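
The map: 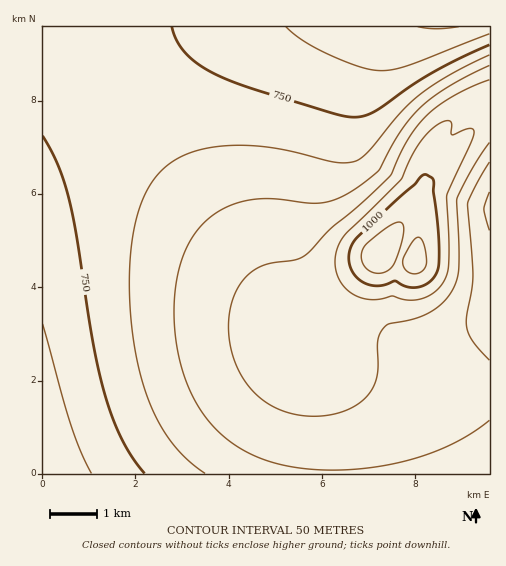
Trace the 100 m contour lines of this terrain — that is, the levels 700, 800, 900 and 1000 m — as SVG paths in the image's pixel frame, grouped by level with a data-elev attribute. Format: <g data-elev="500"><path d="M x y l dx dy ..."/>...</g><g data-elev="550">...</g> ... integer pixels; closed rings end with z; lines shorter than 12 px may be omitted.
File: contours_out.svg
<g data-elev="700"><path d="M43 324l28 100 10 27 10 22"/><path d="M489 34l-80 31-16 5-13 1-21-5-32-12-24-13-17-14"/></g><g data-elev="800"><path d="M489 230l-5-21 5-17"/><path d="M489 55l-40 20-30 20-20 19-31 38-12 9-10 2-12-1-44-11-27-4-22-2-21 1-22 4-19 8-15 10-12 14-8 14-6 16-7 40-1 50 5 50 11 40 15 34 19 26 25 21"/></g><g data-elev="900"><path d="M489 80l-35 15-15 10-11 10-11 11-9 14-18 36-30 29-29 23-24 26-11 6-24 3-11 3-11 7-8 9-7 12-5 14-1 16 0 16 4 16 6 15 8 13 10 11 12 9 14 7 15 4 15 1 16-1 15-4 12-6 11-9 6-8 4-10 1-12 0-24 1-7 4-6 6-5 25-5 17-7 13-10 10-14 3-11 2-11-2-67 15-30 17-27"/></g><g data-elev="1000"><path d="M407 287l10 0 11-4 7-7 3-9 1-28-6-48 1-9-2-4-7-4-4 3-6 7-57 53-6 8-3 8 0 8 2 8 5 7 6 6 7 3 8 1 9-1 9-4z"/></g>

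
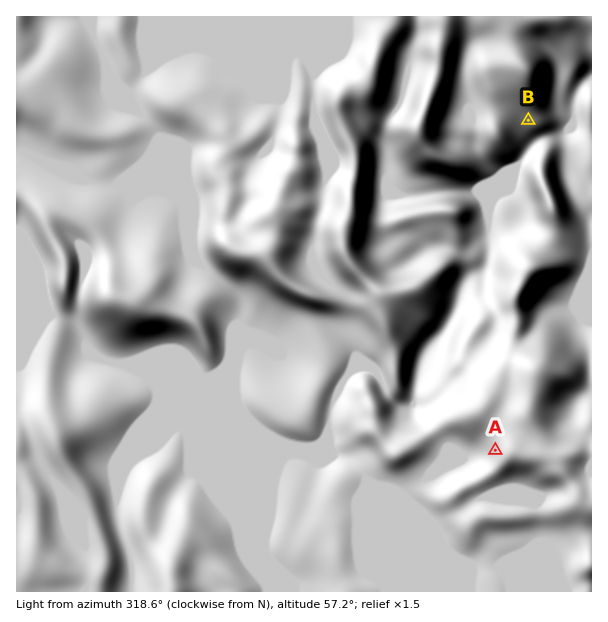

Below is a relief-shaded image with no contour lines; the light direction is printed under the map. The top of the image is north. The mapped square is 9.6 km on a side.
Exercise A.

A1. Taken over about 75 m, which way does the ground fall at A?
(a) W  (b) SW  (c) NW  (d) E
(a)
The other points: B SE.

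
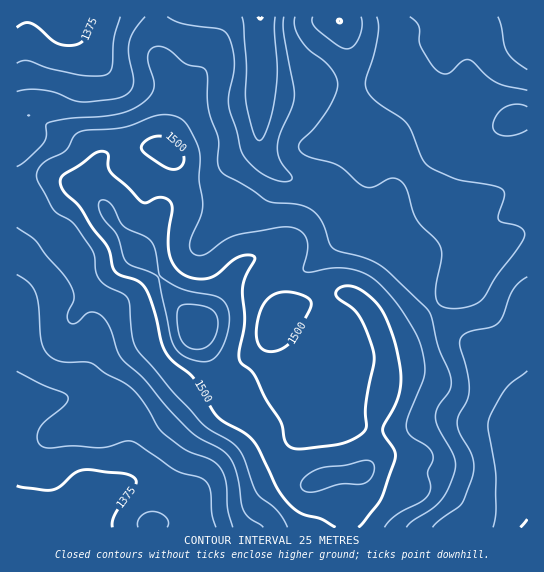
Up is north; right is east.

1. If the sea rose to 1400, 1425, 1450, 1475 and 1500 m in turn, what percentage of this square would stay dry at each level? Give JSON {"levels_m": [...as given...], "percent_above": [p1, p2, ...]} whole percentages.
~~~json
{"levels_m": [1400, 1425, 1450, 1475, 1500], "percent_above": [88, 74, 51, 31, 14]}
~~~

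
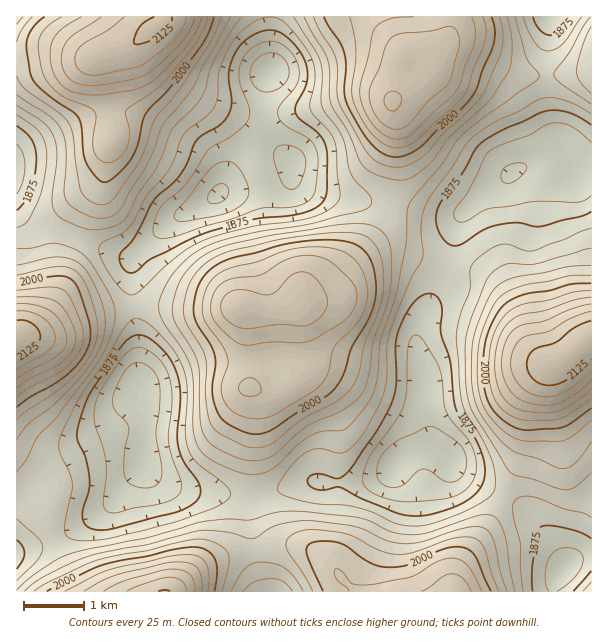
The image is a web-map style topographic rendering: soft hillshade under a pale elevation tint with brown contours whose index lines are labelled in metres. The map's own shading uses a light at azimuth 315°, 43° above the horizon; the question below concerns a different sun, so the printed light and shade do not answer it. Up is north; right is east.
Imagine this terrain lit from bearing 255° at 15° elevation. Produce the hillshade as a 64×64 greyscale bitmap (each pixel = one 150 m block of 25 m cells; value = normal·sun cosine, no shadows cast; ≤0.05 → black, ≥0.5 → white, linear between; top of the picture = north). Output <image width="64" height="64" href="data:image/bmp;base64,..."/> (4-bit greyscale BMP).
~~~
<image width="64" height="64" href="data:image/bmp;base64,Qk12CAAAAAAAAHYAAAAoAAAAQAAAAEAAAAABAAQAAAAAAAAIAAATCwAAEwsAABAAAAAAAAAAAAAAABEREQAiIiIAMzMzAERERABVVVUAZmZmAHd3dwCIiIgAmZmZAKqqqgC7u7sAzMzMAN3d3QDu7u4A////AKqYiIiIiHd3ZTEAE0VnibzMqYd3d2Z4iGUxEREjRomqqpiIiIiHd3dlMhEjRWeJvMuodmZnd3iHZDERIiNFeaqpmIiIh3dmd2VDIiNGd4m7updlVmZniIdkMhIiM0VomqqZiIh3ZmZnZlQyNFZ4iaqphlVVVmeIh2QyIjM0RWiZqpiHd3ZmZmd2ZUNFVniJqph2VEVVZniHZUMiM0RWeJmpmHZmZmZmZ3dmVFVWeImYh2VUREVWZ3dmVDMzRFZ4mZmHZlVWZ3d3d3ZlVVZ4iIdmVURERFVnd3ZVQzNFZ4iZmIdlVVZnd3d3d2ZmZnd3dmVVVUQ0RWZ3d2ZUNFZ4iJmIh2VEVmd3d3d3d3Zmd3ZmVVVVRDRVZnd3d2VFZ4iIiHiHZURVZ3d3d4iId3d3dmVVVlVERFZmd3iIdlZoiIh3d4dlVEVmZmd4iZiId3dmVVZmZURFZndneJmHd3iJh3Z3d2ZURFVmZ4mZmZiId2ZVZndlREV3d2Z4mpmIiJmHZnd3ZlRERVZ4mqqpmZh3ZVVnd2VERniGZnmrupiImIdmZmZmVEREVniru6qZmIdlVneHZURGeIZmebzLqYiIh2ZVZmVURERWiavLupmYh2VVd4hlM0Z4d2Z5vdypiIh3ZlVmVVVURVaJvMy6mZmHZUVniHVDRnh3Z4rN3KmIiHdmVVVVVVVVZoq8zLqZmYdlRWeIdUNFZ3d4m97cqZiIdmZVVVRFVVZmibzMy6mZh2VFZ4h1REVnd3is3ty6mIh2ZVVVVERFVmZ5vN3LqpmHZVVWd2VERFZ3ibzu3LqYiHZVVWVEM0VWZnms3dy6mIdmVVZmZVREVWeKze7cupmIZVVVVUMzNFZneaze3bqYh3ZlZmZlVERFZ5rN7u26qZdlVFVVQzI0VmeJrN7typh3dmZmVVVDMzRnms3u7bupl2VEVWVDIiNFZ4m83u3KmHZndmVVVEMzNFeb3u7ty6mHZURVZlQiIjVnirze7bqHZmd3ZVREMiIzV5ve7u3LqYhlRFVmVCERJFeavN3cuodmd3dmVEQyIiRom87u7cupiHZUVmVUIREjV5rN3cy6l3d3d2ZVRDISJGibze7typmHdmVmVUMhABNXm8zczLqYd3d3dmVEMRE0eKvN7u3KmId3dmZUQyEAE1ebzMzMuph3eId2ZVQxETV5qrze7bqHd4h3ZUQyEQATV5vMzMy7mHd4iHZmVDERNXmqq83cuYd3iIdVQzIRESNXmrzMzLqYd3iIdmZUMRE1eJmrzNypdniIiFQzMiERJGiau7zMupd3d4d2ZlQxASV4iaq8y6h2eIh3VEQzIhI0aJmrvMy5h2Z3d2ZmVDEAJGeJmqvLmHZ3h3dVVUMiEjRniau7zKl2ZneHZmZUMQAkZ4iZq7qYdmd3dmZmVDISNGeJqru7qHZmeIdlVlQxESNXeImqqYd2Z3dmZmZkMRI0Z4mau7qYdmeIh2VVVDIRJFZ4iJqYh3ZndmV3dmUxEjRoiZqqqpd2d4iHZVVUMhEkVneImYh3Znd2Znd2ZTIjRWeImaqZh3d4iHdlVVQzIjRWZ3iIiHZmd3Zmd3dlRERWZ3eJmZiHd3eHdmVVRDMzNFVmd4iHZmd3d3dnd2VVVWZmZniIiHd2d3dmVVVEQzRERVVniHdmZ3d3d2d3d3d3ZlVVZ3iHd2ZmZmZlVVVERVREVWeId2Znd3d3d4iIiId1Q0RWd3d3d2ZlZmZmZVVVVERFV4h3ZmZ3d3eIiJmZmHUzNFVmZnd3dmZmd3dmZmZlRERWeHd2Znd3d5mZmpmYZDIjRWZmeIh2ZmeIiHd3d2VERFZ3d3dmd2Z3qqqqqZhkMjRVVVZ4mYdmZ4mpiIiHdlRFVmZmd3d2Znequ7qpmGQzNFVUVniZl2Z4mrqZmIh2VUVVVmZ3d3Zmd7u7u6qYZENEVURFeJmHZniru6mZiIdlRFVVVneHdmZ4u7u7uqh1QzREREV4mYZWeKu7qqmZh2VEREVWd4h3Z3iru7zLqXVDM0RERWiYdlZ4q8u7qqmHZURERFZ3iHdniKu7zMy5dTMzRERFZ4d2ZnmrzMy7qYZVQzREVnd4d3eIqrvMzLl1MiM0RFZnd3ZniavMzMy6hlQzNEVWd3d2eImru8zMqXUyIjRFVmZnd3iZq8zd3cqGRDM0RWZnd2Z4mbu7zMupdUMzNFVmZmZ3iZqrzN7tynVENERFVmZmZ4mau7u7uph2VEREVWZVVmeJqqvM7u25dUREREVWZmZniaq7u7uqmHZlVERVVVVVZ4mqq83e3KhlVVRDNFZmZniZq7u7u6mId3ZVREVVRERWiaq7zd3bqGZVVUMzRWZmeJqru7u7qYh3dmVEREQzM0Z4mrzd3cuXZmZlQzM0VmZ4mqu7u8upiHd3ZUMzMzMzRXmrzd3cupd3d2VDIjRWZniaqqu7u6mHd3dkQzMyIiNGebzd3cy6mHd3ZUMiNFVmeJmqq7u7qYd3d2RDMiIiM0aKvN3dzLqZh3dlQzM0RFVniaq7u7qph3d3ZUMyIiI0VorN3dzLqqmHd2ZUMzMzRWeKq7u7qpiHd3dmVDIhEjRnis3dzLqqqYd2ZlQzIiM0V5q7u6qZmIiIiHZUMhESNWeKzd3LqqmYd2ZmZUMiEiNGmry7qZmIiIiIh2QyEBJFZ4rM3LqZmYh2Z3dlQyERI0aavLqpmIiIiIiHZTIQE0VnirzMuZiIh3Z3d2VCEQESRoq7"/>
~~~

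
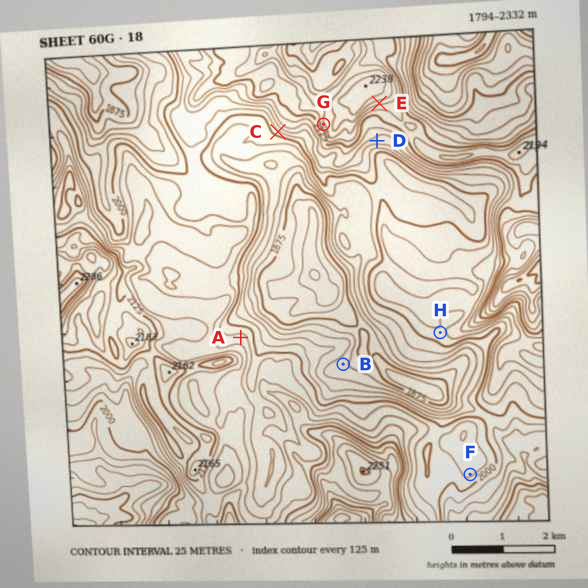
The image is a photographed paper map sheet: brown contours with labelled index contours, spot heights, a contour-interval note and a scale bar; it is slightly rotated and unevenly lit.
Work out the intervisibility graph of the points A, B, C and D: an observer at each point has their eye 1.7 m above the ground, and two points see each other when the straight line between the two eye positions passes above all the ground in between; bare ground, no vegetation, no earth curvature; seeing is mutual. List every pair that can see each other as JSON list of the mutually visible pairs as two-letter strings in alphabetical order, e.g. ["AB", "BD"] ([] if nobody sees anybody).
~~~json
["AC", "AD"]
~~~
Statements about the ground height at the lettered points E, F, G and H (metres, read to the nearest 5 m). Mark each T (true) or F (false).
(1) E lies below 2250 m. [T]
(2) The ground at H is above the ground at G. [F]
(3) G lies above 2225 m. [F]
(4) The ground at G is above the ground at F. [T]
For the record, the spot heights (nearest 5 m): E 2185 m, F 2030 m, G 2175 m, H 2020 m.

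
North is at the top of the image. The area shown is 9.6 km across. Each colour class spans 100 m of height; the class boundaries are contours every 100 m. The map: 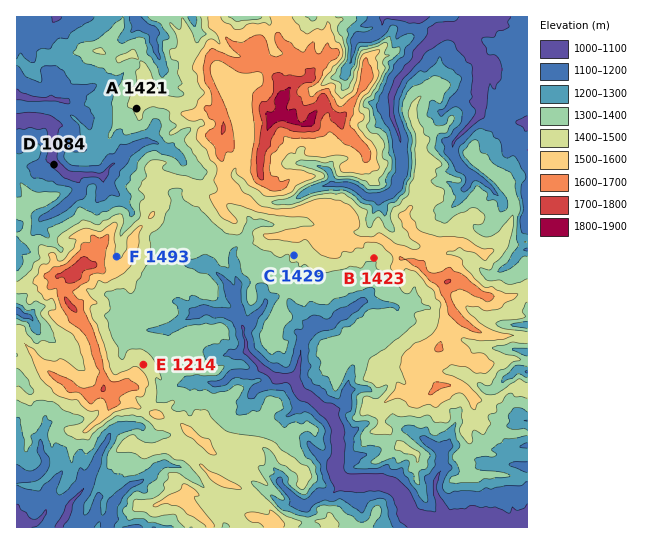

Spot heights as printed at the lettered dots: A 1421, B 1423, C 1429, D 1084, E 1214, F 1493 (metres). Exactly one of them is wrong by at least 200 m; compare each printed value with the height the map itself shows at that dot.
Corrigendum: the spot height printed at E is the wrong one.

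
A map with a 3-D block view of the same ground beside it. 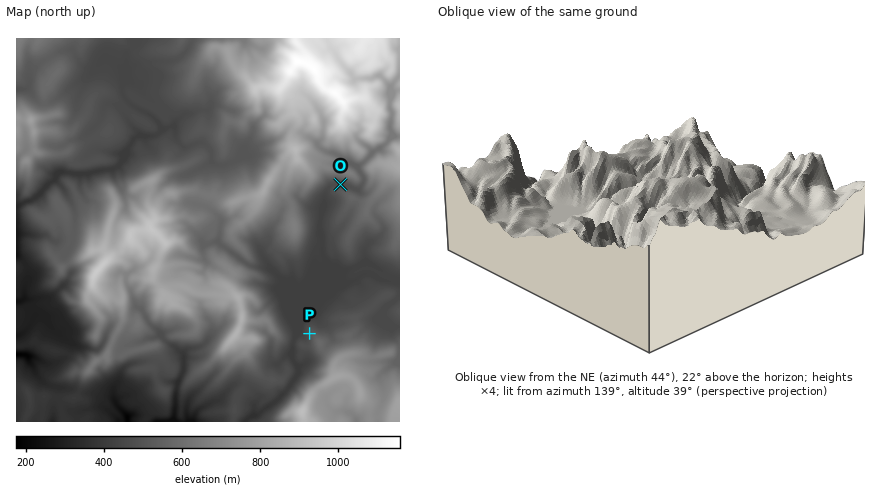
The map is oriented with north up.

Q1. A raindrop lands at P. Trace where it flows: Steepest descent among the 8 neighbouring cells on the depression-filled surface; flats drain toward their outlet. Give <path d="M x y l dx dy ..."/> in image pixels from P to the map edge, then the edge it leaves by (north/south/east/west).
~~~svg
<path d="M310 334l-10 0-6 6-2 4 0 16 4 4 2 2 0 8-8 12-16 16-10 6-6 6-2 0-4 4-2 0-4 4"/>
exit: south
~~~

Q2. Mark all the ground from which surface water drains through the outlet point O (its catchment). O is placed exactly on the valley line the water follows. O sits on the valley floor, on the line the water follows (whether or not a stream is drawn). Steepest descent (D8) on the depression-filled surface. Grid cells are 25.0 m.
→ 9.363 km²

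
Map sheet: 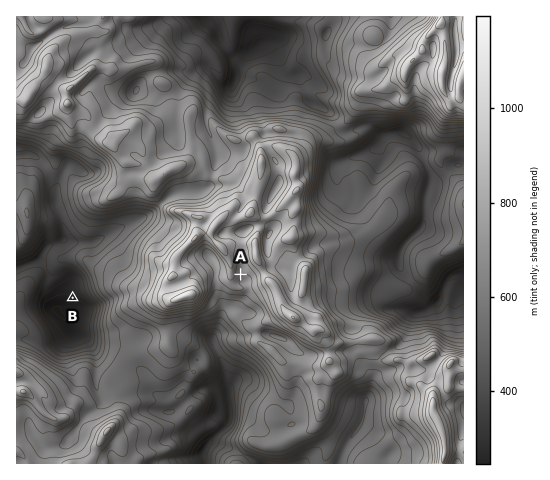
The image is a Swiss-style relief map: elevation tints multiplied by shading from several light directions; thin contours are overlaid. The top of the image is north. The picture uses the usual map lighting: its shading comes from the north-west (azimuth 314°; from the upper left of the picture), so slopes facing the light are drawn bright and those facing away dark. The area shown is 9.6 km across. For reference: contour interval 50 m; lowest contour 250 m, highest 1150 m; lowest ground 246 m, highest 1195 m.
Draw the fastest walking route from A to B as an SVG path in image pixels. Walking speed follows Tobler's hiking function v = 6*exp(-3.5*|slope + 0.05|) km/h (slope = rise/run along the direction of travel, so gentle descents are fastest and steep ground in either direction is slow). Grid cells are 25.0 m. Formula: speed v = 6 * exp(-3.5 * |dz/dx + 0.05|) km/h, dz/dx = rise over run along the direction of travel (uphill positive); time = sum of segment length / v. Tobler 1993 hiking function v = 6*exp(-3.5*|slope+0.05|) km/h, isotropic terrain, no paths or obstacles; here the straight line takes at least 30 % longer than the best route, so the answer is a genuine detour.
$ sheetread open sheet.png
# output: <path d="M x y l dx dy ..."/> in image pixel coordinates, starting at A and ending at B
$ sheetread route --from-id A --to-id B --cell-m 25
<path d="M241 274l0 2-4 7 0 3-1 2-2 2-6 0-3-2-8 0-2 2-9 18-3 3-4 2-3 2-4 3-3 1-3 0-19 9-3 2-3 0-7-3-17 0-5 2-22 0-2-1-3-2-2-5 0-14-2-3-19-10-4 0-4 3-1 1"/>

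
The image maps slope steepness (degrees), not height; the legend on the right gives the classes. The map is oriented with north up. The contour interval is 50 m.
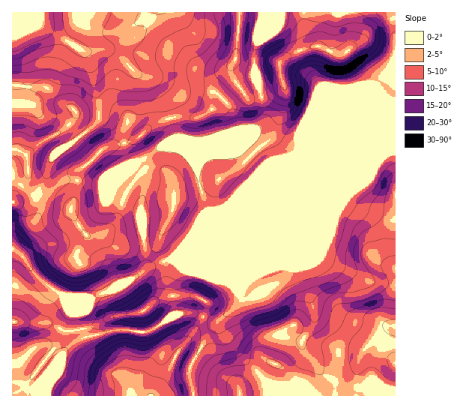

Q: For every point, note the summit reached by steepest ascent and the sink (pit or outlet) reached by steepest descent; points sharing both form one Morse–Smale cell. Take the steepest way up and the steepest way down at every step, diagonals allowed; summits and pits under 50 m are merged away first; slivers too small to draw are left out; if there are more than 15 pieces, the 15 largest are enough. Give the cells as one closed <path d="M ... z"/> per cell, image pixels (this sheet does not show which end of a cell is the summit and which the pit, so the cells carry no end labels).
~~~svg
<path d="M395 151l-17 5-181 75-6 5-11 14-10 10 53 20 7 4 9 10 7 3 16 0 18 37 13-9 10 13 8 4 27 8 24 1 23-21 11-4z"/><path d="M395 12l-44 0 0 32-6 9-8 1-18-8-5 0-19 6-12 7-3 3 0 10 4 14-6 5-16 5 2 22-4 8-6 4-23 9-17 16 23-25-5-20-13-15-6-3-1 18-13 7-30 1 11 32 10 8 8 12 3 20 7 18-5 14-8 10 201-82z"/><path d="M169 119l-13 4-24 18-30 8-11 12-9 6-4 7-2 18-5 16-18-14-11-1-4-3-3 4 5 14-1 6-10 18-17 16 11 8 18 25 21 15 30 2 42-20 10-8 2-16-5-46-8-5-22-9 6-10 22-23 18-12 23 1z"/><path d="M261 12l-106 0-9 14-10 10-24 11-11 3 15 4 23 21 21 4 26 12 18-1 8 2 18-24 4 12 12 16 10 2 5-2-6-20 0-26 7-32z"/><path d="M107 50l-23 2 8 18 7 32 0 16-7 9-39 29-8 24-6 10 3 3 11 1 6 3 12 11 5-16 2-18 4-7 9-6 11-12 30-8 19-15 18-8-4-16-13-20-15-8-17-17z"/><path d="M12 13l0 21 3 2 13 36-4 32 6 0 12 11 21 5 16 17 13-10 7-9 0-16-13-48-44-28z"/><path d="M241 294l-2 0 1 6-2 4-27 26-21 38-1 8 4 20 46 0 1-8 32-26-1-6 9-22-10-24-8-13-16 0z"/><path d="M172 148l-13 0-20 13-4 5 11 14-5 24 5 50-2 17 12-7 15-5 32-37 5-10-7-22-4-22-14-16z"/><path d="M193 313l-19 2-28 17-15 0-6 46 7 18 61 0-4-20 1-8 15-28 13-18z"/><path d="M350 12l-88 0-7 38 0 26 6 20 13-3 9-5-3-26 9-7 25-9 5 0 18 8 8-1 5-5 2-10z"/><path d="M130 330l-21 1-25 6-13 7-39 46 3 6 96 0-6-18z"/><path d="M172 260l-16 4-22 14-42 20-29-2 1 4 11 12 2 18 17-4 16-9 25-4-4 17 15 2 27-16 2-10-2-22 8-16z"/><path d="M293 325l-12 9 21 8 3 10 14 18 16 12 0 14 61 0-1-70-10 4-21 20-11 1-15-1-27-8-8-4z"/><path d="M22 103l-10 1 0 98 4-10 12-17 4 9 6 6 7-10 8-24 26-20-16-16-21-5-12-11z"/><path d="M154 12l-142 0 30 14 40 25 13 0 17-4 21-9 9-6z"/>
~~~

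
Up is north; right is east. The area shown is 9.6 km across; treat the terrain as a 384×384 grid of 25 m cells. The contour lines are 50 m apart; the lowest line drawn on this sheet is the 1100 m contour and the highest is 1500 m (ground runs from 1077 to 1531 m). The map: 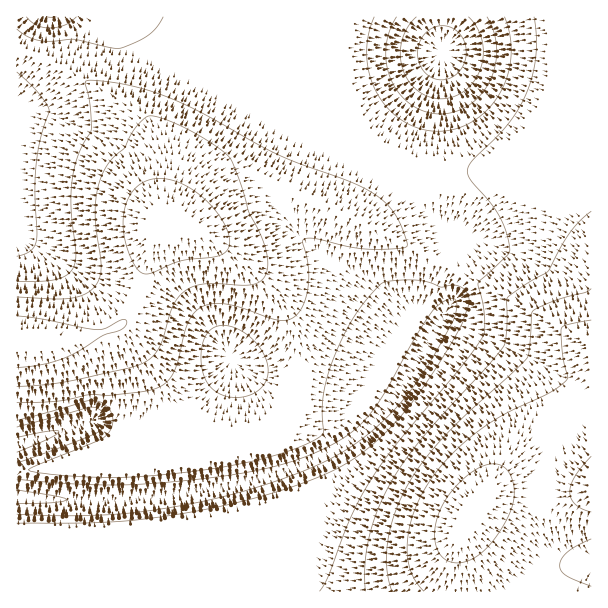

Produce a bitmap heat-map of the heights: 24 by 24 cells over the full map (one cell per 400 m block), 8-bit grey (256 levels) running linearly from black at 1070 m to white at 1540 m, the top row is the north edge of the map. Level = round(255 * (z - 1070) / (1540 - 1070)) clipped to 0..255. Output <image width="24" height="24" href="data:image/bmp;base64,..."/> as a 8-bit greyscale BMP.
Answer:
<image width="24" height="24" href="data:image/bmp;base64,Qk12BgAAAAAAADYEAAAoAAAAGAAAABgAAAABAAgAAAAAAEACAAATCwAAEwsAAAABAAAAAAAAAAAAAAEBAQACAgIAAwMDAAQEBAAFBQUABgYGAAcHBwAICAgACQkJAAoKCgALCwsADAwMAA0NDQAODg4ADw8PABAQEAAREREAEhISABMTEwAUFBQAFRUVABYWFgAXFxcAGBgYABkZGQAaGhoAGxsbABwcHAAdHR0AHh4eAB8fHwAgICAAISEhACIiIgAjIyMAJCQkACUlJQAmJiYAJycnACgoKAApKSkAKioqACsrKwAsLCwALS0tAC4uLgAvLy8AMDAwADExMQAyMjIAMzMzADQ0NAA1NTUANjY2ADc3NwA4ODgAOTk5ADo6OgA7OzsAPDw8AD09PQA+Pj4APz8/AEBAQABBQUEAQkJCAENDQwBEREQARUVFAEZGRgBHR0cASEhIAElJSQBKSkoAS0tLAExMTABNTU0ATk5OAE9PTwBQUFAAUVFRAFJSUgBTU1MAVFRUAFVVVQBWVlYAV1dXAFhYWABZWVkAWlpaAFtbWwBcXFwAXV1dAF5eXgBfX18AYGBgAGFhYQBiYmIAY2NjAGRkZABlZWUAZmZmAGdnZwBoaGgAaWlpAGpqagBra2sAbGxsAG1tbQBubm4Ab29vAHBwcABxcXEAcnJyAHNzcwB0dHQAdXV1AHZ2dgB3d3cAeHh4AHl5eQB6enoAe3t7AHx8fAB9fX0Afn5+AH9/fwCAgIAAgYGBAIKCggCDg4MAhISEAIWFhQCGhoYAh4eHAIiIiACJiYkAioqKAIuLiwCMjIwAjY2NAI6OjgCPj48AkJCQAJGRkQCSkpIAk5OTAJSUlACVlZUAlpaWAJeXlwCYmJgAmZmZAJqamgCbm5sAnJycAJ2dnQCenp4An5+fAKCgoAChoaEAoqKiAKOjowCkpKQApaWlAKampgCnp6cAqKioAKmpqQCqqqoAq6urAKysrACtra0Arq6uAK+vrwCwsLAAsbGxALKysgCzs7MAtLS0ALW1tQC2trYAt7e3ALi4uAC5ubkAurq6ALu7uwC8vLwAvb29AL6+vgC/v78AwMDAAMHBwQDCwsIAw8PDAMTExADFxcUAxsbGAMfHxwDIyMgAycnJAMrKygDLy8sAzMzMAM3NzQDOzs4Az8/PANDQ0ADR0dEA0tLSANPT0wDU1NQA1dXVANbW1gDX19cA2NjYANnZ2QDa2toA29vbANzc3ADd3d0A3t7eAN/f3wDg4OAA4eHhAOLi4gDj4+MA5OTkAOXl5QDm5uYA5+fnAOjo6ADp6ekA6urqAOvr6wDs7OwA7e3tAO7u7gDv7+8A8PDwAPHx8QDy8vIA8/PzAPT09AD19fUA9vb2APf39wD4+PgA+fn5APr6+gD7+/sA/Pz8AP39/QD+/v4A////AGVnamxvcnV4ent7eXqEl7LL29/c1tLQzmRnaWxucXR2eXl4dXaAlrXS5uzn3dXQy2NlZmlsb3J1d3h2cnJ6kLHS6fPv5dzY1jg3ODo+RE1YY25zcG1zhqbJ5PLz6+Lh6T9FSUxMSkZDQURMWmVreZW41+rw6+Pj70lbZWhrbW9wbWZaTUhTaYKiwtrm5uDc5DAwPVZrbXBxcnJxbF9OSmmIqMPV3NrX2GtdSUxwcXFva2pra2RbTkdtjarAzdPT1JSRjIaDf3dqX11kaWVbUkZKdJCpvMfO07SwqqOdlIJoVVVia2hdUkw8WHmTqbrJ1726tbKvpItsWV1sc25iVk5FP2iBm7XK2bGurK6yq5R6bnR9fXRpXVRPQFV9mbLCyI6Ok5+trqGRjZCPhXhuZVxYWlyAk6Krsm1ygJestbCrqaSXhnpzb21sbXF5hJCbpmBqfpqxvL27tqmUg3x9gIB5cW1yfYqVnl9rgZ2zvsG+tKCNhIWKiYF3cG92gImRmF9sgpuvuru1qJiNi4qGgHp2dXh9g4mPk19rf5Wlrq6qoJWMhH56eHh4eXuAhImMj15peYqYoqWglYd8dnR1dnZzcXV8g4eKjVxlcoOSmpiMfnRwcHJ0c2xfV11tfIWJi1xmdYOKh350bWxtb3FybVpAMDdScIGHiWRvd3l1cGtpaWpsbnBwZkkjEBc4YnyFiGxsamZkZGVmaGlsbnBvY0MaBgwuXHmEh1VHVV1fYWNlZ2lrbW9vZksmERg4YXqDhg=="/>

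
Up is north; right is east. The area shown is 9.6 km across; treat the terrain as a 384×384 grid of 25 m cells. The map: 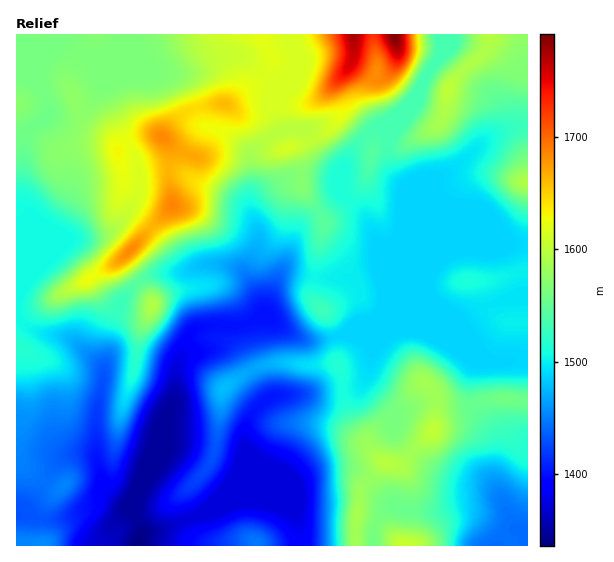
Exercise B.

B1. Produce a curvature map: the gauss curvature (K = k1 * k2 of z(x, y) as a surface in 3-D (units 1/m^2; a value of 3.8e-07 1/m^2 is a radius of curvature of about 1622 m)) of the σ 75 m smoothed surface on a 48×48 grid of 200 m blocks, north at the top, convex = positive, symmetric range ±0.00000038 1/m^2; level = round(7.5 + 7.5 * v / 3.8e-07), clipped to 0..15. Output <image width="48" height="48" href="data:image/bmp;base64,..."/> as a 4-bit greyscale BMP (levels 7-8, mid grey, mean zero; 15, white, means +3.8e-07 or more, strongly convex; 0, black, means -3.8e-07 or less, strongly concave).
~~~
<image width="48" height="48" href="data:image/bmp;base64,Qk32BAAAAAAAAHYAAAAoAAAAMAAAADAAAAABAAQAAAAAAIAEAAATCwAAEwsAABAAAAAAAAAAAAAAABEREQAiIiIAMzMzAERERABVVVUAZmZmAHd3dwCIiIgAmZmZAKqqqgC7u7sAzMzMAN3d3QDu7u4A////AHeaeId4iHh4iHeIq3Zmd4qHe6qpeKiHh3d3dneId4d3d3eJmHd3h4d3Z4d3Znd3iHd2d3h3dnd2eIh4d3eHd4qHd4Z3d3d3h4h3eIiIh3iHd4d2d3iIiHiIiHd3d3h3d4d4h3dod3eZh3d3d3iIeHZ4iHd3iIiIh3d4mXh4d3eImHd3d4iIh4iHiHeHiHiIh4h3iod4d3d4iId3d4iImId2eIh3iIiIiIh3d3d3iIiId5d3d3iImGZ4mId3eIiIiHeHd3h3d3iIhnh4d3iIh3d3h3Z3eIh3eHeHd4h2d3iIh2eZd3iHd5mHiHZ4h3d3d3eHeHd2eIh4h2aIeId2Z4iYiIeah3d3eHeIeHd5eIh3d2aGaId2Z4eHeIeJh3eIeIeId4h6mJiIh3eHZ4d3d2eHd4h3d3d3d4eId3h4d4iIiJh4iIiJh2eYdnh3hmd4h4eId3d3eHeJeLp3iZmblmeIdnh4hVeJhoh4eIeIm3Z3Z6qGaIiIdneIh4mZiJh3eIiIiHiYiod2Znh3ZmaXWIh4d5uoeJiHd4iIiHiZZnqYdnh3eIiGapd4d4mHd4h4h4iId3ebUEmYd3d3d4iJd3d4d2Znd4d3h4d3iHeIdUd3eId3d4iIQnd4d2Z3d4h3iHdniId1aZl5l3iHeIl3dniHd3d3iHeIh3ZmeId2aM16uHd3eIh6yneHd3d3iId4h3ZpiIVoiP9TeHdniIebqHd3d4d3eHd3d3Z8loZ6hu4gWJh3iHa5h3eId4d3d3d3iHdod+dnUDZmeJmGh2aGd3eHd4d3iIh3eHd3eLA6Y1iZh3d2d3dleId4d4d3eIh3d4d4h3OPx4mIiHeIiImGd3d4iHh3d3eIeIiIeJiK/HeImHd3d3iIh3d4h3h3d3iIh4h4iclXm2aJiHZ3d3d4iHd4d3d4d3eIh3d3iadXdiNndmZ3iHd3iHeId3eIiIiHd3h3eHeHd0WJp2d4iHeHiXeId3eHeIiIdoh3d3eIeHiqy3iIiIeGV3eId3d3d4iIdoiIh3eIeIiph3mYeIiHaHd3eIh3d4iHd4iIh3d3iId3dViZh4eYiIeHeIiHd3dnu3eIh4h3h4Zndnd4h3d2iYeIiIiIh3Zou3eId4h3eIZniZd1aHdleYiId3iId3d3h3eId3eIiIZ3iph2eIl3eZiIZniHZ3iId3eId3eJZ4mGeHd5h4qHd3d4dnd4doiHeHd3d3eIVbyXiHZod3d3eIZnd3ial4iHd3d4d3eHdpp3iId4d4iIh4iIh3eJmHiHd4eId3d3dnhmd3iId3d3d3aKd3h2iHd3d4h4iHd4d4h4douniHdlZ2ZHU1iGiHd3d4d3iIiHd4iId4h3eId2WHhpyDd5qIiHeHd3iHiHd4iIh3Z3d4iIargmiWVot3iHeHh3d3iHeIiIh3d3d3eIiM5XUoZ2hnd3eId3d3h4iIiIh3d4eIeJuFmamvVGh4h3eHd4d3d3h3d4iHeId3d4qVWIj/QEiWZ3eIeHiHh3d4iHd3d3d4h2Z4uAb5ipinZ4eA=="/>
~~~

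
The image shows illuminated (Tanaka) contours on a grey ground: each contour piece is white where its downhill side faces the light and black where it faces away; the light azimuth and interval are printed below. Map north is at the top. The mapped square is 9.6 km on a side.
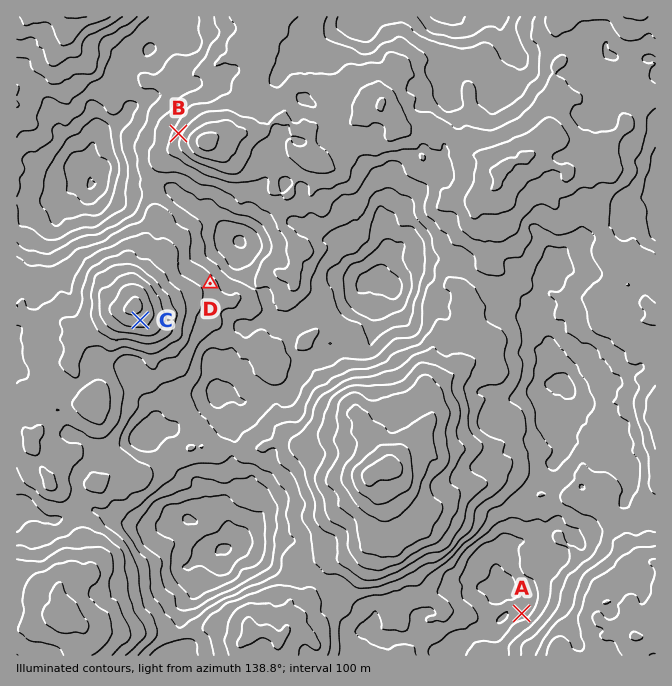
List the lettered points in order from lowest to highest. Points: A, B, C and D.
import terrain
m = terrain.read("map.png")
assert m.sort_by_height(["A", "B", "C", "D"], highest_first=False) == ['C', 'B', 'D', 'A']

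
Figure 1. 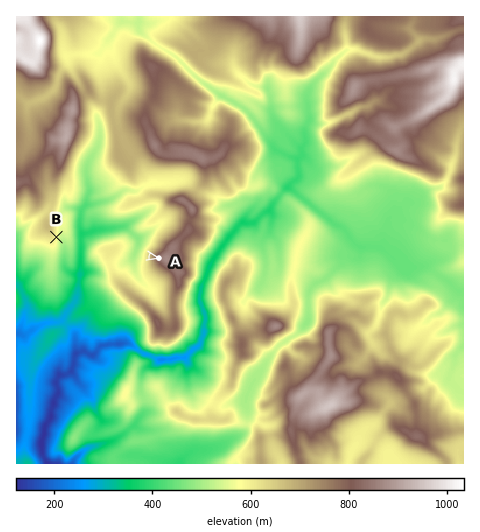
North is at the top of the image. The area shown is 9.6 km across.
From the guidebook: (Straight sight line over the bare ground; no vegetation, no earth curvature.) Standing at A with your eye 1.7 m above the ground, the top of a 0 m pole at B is in view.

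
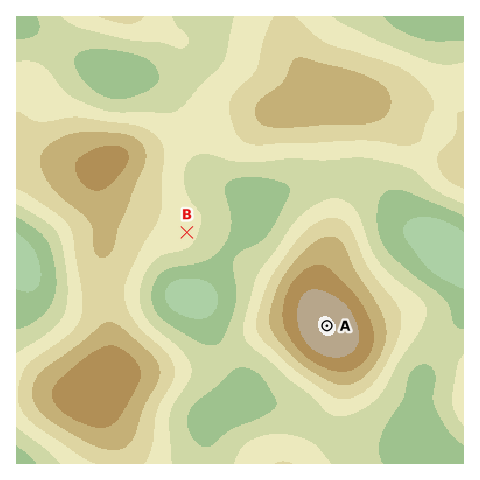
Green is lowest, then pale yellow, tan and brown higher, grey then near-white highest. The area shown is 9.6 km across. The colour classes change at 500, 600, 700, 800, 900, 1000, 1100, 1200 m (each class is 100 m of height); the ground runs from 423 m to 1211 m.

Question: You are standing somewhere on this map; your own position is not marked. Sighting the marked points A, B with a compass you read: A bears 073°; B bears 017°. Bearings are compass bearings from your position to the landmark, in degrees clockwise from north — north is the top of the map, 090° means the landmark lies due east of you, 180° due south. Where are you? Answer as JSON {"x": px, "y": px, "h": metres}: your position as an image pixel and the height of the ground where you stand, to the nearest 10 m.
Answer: {"x": 141, "y": 383, "h": 990}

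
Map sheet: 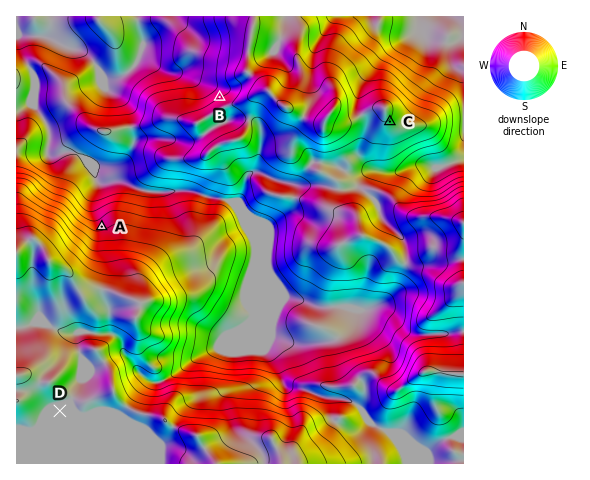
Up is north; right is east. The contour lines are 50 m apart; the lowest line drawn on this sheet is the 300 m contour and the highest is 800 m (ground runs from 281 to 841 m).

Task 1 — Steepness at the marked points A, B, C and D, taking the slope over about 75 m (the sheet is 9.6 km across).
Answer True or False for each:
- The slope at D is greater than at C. False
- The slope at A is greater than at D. True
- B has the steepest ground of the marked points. True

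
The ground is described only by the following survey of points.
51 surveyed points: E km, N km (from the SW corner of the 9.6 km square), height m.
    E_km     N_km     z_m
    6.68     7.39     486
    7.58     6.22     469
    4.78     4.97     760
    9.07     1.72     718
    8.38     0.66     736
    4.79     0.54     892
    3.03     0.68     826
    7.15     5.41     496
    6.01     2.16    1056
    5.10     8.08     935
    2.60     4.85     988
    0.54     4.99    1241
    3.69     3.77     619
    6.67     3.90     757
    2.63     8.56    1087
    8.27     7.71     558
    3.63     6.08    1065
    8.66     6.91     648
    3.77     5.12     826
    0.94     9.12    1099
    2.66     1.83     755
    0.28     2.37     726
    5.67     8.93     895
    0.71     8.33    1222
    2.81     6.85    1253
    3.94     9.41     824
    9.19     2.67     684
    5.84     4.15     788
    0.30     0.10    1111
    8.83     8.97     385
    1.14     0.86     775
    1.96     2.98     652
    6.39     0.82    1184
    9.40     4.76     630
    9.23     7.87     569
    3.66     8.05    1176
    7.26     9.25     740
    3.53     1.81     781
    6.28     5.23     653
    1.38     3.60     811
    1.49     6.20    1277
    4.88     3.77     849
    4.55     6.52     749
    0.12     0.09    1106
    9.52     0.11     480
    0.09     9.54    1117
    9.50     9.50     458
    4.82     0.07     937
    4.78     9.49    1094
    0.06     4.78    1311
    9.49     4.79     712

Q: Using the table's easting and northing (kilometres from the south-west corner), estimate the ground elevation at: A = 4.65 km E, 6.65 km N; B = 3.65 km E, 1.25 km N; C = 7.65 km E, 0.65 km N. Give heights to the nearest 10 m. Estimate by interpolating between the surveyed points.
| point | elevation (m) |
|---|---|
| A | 680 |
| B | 730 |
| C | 950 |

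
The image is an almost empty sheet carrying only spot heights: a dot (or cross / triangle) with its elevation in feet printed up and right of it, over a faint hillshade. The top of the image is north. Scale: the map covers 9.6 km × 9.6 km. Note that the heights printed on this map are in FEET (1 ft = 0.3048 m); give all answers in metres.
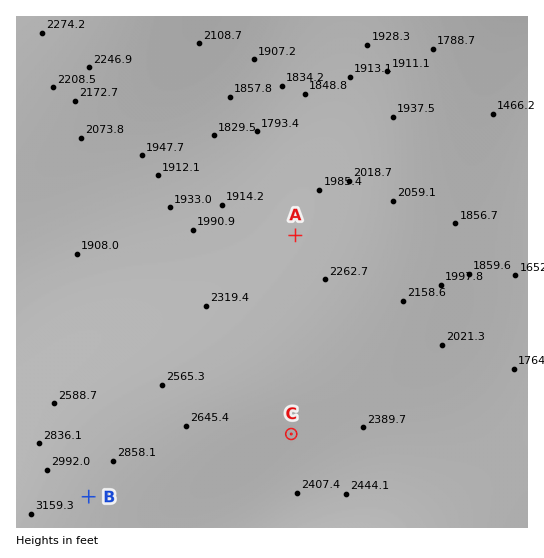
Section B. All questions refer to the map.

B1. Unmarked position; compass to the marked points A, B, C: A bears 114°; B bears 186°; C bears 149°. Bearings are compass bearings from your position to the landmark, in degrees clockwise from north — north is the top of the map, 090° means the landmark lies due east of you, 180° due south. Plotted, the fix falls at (125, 159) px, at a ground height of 600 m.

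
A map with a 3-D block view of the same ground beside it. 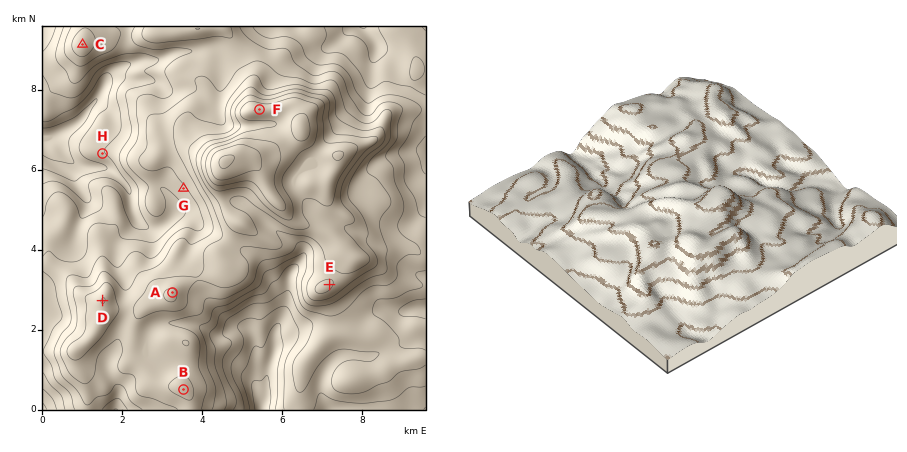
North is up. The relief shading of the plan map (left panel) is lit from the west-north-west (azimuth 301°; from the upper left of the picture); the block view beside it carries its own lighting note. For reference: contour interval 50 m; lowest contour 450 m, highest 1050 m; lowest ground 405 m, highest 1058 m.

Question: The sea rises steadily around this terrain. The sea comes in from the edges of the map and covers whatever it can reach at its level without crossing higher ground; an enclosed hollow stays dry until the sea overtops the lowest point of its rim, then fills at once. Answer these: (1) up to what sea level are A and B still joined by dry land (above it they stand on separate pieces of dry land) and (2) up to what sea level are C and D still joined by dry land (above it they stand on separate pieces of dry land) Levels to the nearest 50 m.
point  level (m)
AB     750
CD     650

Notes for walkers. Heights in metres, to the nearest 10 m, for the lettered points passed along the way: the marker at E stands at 810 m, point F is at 940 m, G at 690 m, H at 550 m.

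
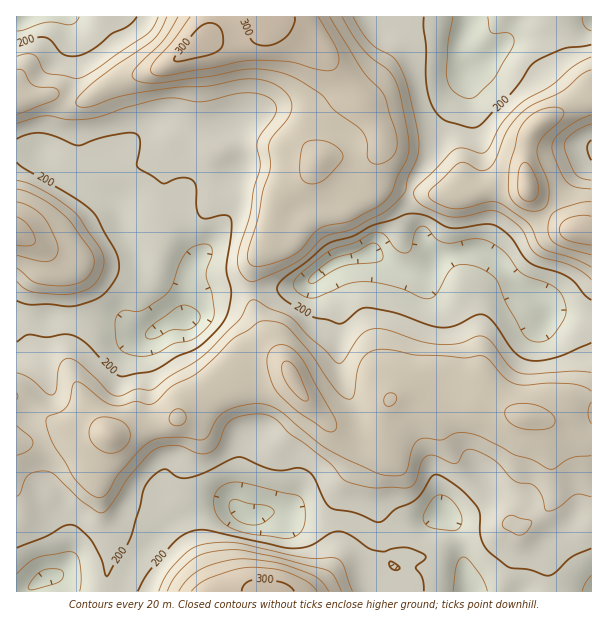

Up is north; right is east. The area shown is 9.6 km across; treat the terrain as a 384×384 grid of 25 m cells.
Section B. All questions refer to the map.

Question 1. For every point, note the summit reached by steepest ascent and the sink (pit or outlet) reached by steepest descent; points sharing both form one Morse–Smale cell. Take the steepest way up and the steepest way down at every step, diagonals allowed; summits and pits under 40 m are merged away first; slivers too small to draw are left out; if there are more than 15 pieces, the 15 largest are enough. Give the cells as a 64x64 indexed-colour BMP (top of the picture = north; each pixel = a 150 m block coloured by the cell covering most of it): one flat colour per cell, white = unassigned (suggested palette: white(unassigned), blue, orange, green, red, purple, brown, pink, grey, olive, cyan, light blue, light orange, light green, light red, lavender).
<image width="64" height="64" href="data:image/bmp;base64,Qk12CAAAAAAAAHYAAAAoAAAAQAAAAEAAAAABAAQAAAAAAAAIAAATCwAAEwsAABAAAAAAAAAA////ALR3HwAOf/8ALKAsACgn1gC9Z5QAS1aMAMJ34wB/f38AIr28AM++FwDox64AeLv/AIrfmACWmP8A1bDFAJmZmZmZEVVVVVVVVVVVVVVVVVVVVVVVVVURERERERERmZmZmZkRVVVVVVVVVVVVVVVVVVVVVVVVVRERERERERGZmZmZmREVVVVVVVVVVVVVVVVVVVVVVVVVEREREREREZmZmZmZERVVVVVVVVVVVVVVVVVVVVVVVVURERERERERmZmZmZkREVVVVVVVVVVVVVVVVVVVVVVVVRERERERERGZmZmZmRERFVVVVVVVVVVVVVVVVVVVVVVREREREREREZmZmZmZERERVVVVVVVVVVVVVVVRVVVVVVERERERERERmZmZmZkREREVVVVVVVVVVVVVURERFVVVURERERERERGZmZmZmREREREVVVVVFVURERERERERERUREREREREREZmZmZmRERERERERERERERERERERERERERERERERERERmZmZmZERERERERERERERERERERERERERERERERERERGZmZmZkREREREREREREREREREREREREREREREREREREZmZmZmRERERERERERERERERERERERERERERERERERERmZmZmZERERERERERERERERERERERERERERERERERERGZmZmZkREREREREREREREREREREREREREREREREREREZmZmZmZERERERERERERERERERERERERERERERERERERmZmZmZkRERERERERERERERERERERERERERERERERERFERJmZmUEREREREREREREREREzMxERERERERERERER7kRERERERERBEREREREREREREzMzMREREREREREREe7uREREREREREREEREREREREREzMzMxERERERERERM+7u5ERERERERERERBEREREREREzMzMzEREREREREzMzM+7kREREREREREREQREREREREzMzMzMxETMzMzMzMzMzPuREREREREREREREQREREREzMzMzMzMzMzMzMzMzMzMzNEREREREREREREREQRERETMzMzMzMzMzMzMzMzMzMzM0REREREREREREREREERETMzMzMzMzMzMzMzMzMzMzMzREREREREREREREREREREMzMzMzMzMzMzMzMzMzMzMzNEREREREREREREREREREMzMzMzMzMzMzMzMzMzMzMzM0REREREREREREREREREMzMzMzMzMzMzMzMzMzMzMzMzREREREREREREREREREQzMzMzMzMzMzMzMzMzMzMzMzNERERERERIiEREREREQzMzMzMzMzMzMzMzMzMzMzMzM0RERERIiIiCIiRERERDMzMzMzMzMzMzMzMzMzMzMzMziIiIiIiIiCIiIkRERDMzMzMzMzMzMzMzMzMzMzM6qqqIiIiIiIiIIiIiJEREMzMzMzMzMzMzMzMzMzMzMzqqqoiIiIiIiIgiIiIiIiIzMzMzMzMzMzMzMzMzMzM6qqqqiIiIiIiIiCIiIiIiIru7u7MzMzMzMzMzMzMzOqqqqqqIiIiIiIiIIiIiIiIiu7u7uzMzMzMzMzMzMzM6qqqqqoiIiIiIiIgiIiIiIiIru7u7szMzM7u7MzMzM6qqqqqqiIiIiIiIgiIiIiIiIiu7u7u7u7O7u7uqMzOqqqqqqqqIiIiIiIiCIiIiIiIiIru7u7u7u7u7u6qqqqqqqqqqqoiIiIiIiCIiIiIiIiIiIiu7u7u7u7u6qqqqqqqqqqqqiIiIiIiIIiIiIiIiIiIiIru7u7u7u7qqqqqqqqqqqt2IiIiIiIgiIiIiIiIiIiIiK7u7u7u7qqqqqqqqqqrd3YiIiIiIgiIiIiIiIiIiIiIiu7u7u7qqqqqqqqqqrd3diIiIiIgiIiIiIiIiIiIiIiIru7u7u6qqqqqqqqrd3d2IiIiIIiIiIiIiIiIiIiIiIiu7u7u7d3d3eqqqrd3d3YiIiCIiIiIiIiIiIiIiIiIiu7u7tmZ3d3d3d3d93d3diIgiIiIiIiIiIiIiIiIiIiK7u7tmZmd3d3d3d33d3d2IgiIiIiIiIiIiIiIiIiIiK7u7u2ZmZ3d3d3d3fd3d3YgiIiIiIiIiIiIiIiIiIiIiIiIrZmZmd3d3d3d93d3dIiIiIiIiIiIiIiIiIiIiIiIiIiImZmZnd3d3d33d3d0iIiIiIiIiIiIiIiIiIiIiIiIiIiZmZmd3d3d3fd3d3SIiIiIiIiIiIiIiIiIiIiIiIiIiZmZmZnd3d3d33d3dIiIiIiIiIiIiIiIiIiIiIiIiIiJmZmZmd3d3d3d93d0iIiIiIiIiIiIiIiIiIiIiIiIiJmZmZmZ3d3d3d3d93SIiIiIiIiIiIiIiIiIiIiIiIiJmZmZmZmd3d3d3d3d9zMzMzMIiIiIiIiIiIiIiIiIiImZmZmZmZ3d3d3d3d3fMzMzMzMIiIiIiIiIiIiIiIiImZmZmZmZmd3d3d3d3d8zMzMzMzMwiIiIiIiIiIiIiImZmZmZmZmZ3d3d3d3d3zMzMzMzMzMwiIiIiIiIiIiImZmZmZmZmZmd3d3d3d3fMzMzMzMzMzMwiIiIiIiIiIiZmZmZmZmZmZmd3d3d3d8zMzMzMzMzMzMwiIiIiIiIiZmZmZmZmZmZmZnd3d3d3zMzMzMzMzMzMzMIiIiIiIiZmZmZmZmZmZmZmZ3d3d3fMzMzMzMzMzMzMzCIiIiIiZmZmZmZmZmZmZmZmZmZnd8zMzMzMzMzMzMzMIiIiJmZmZmZmZmZmZmZmZmZmZmZn"/>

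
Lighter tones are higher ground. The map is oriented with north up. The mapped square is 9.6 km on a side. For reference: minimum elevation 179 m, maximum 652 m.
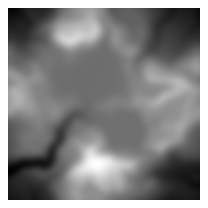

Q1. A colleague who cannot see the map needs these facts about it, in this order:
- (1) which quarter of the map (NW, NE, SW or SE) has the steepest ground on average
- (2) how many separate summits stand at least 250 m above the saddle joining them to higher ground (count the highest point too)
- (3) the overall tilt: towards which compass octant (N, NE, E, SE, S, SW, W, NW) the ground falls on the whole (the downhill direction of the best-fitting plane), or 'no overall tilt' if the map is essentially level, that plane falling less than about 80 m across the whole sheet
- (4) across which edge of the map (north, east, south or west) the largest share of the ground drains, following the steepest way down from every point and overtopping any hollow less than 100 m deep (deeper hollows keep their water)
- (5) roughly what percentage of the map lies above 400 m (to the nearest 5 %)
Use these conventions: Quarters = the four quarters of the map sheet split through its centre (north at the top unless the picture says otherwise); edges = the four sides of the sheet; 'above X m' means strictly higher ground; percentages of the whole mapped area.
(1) Slopes are steepest in the south-west quarter.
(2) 1 summit rises at least 250 m above its surroundings.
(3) On the whole the map has no overall tilt.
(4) The largest share of the runoff leaves by the western edge.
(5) Ground above 400 m makes up about 45 % of the sheet.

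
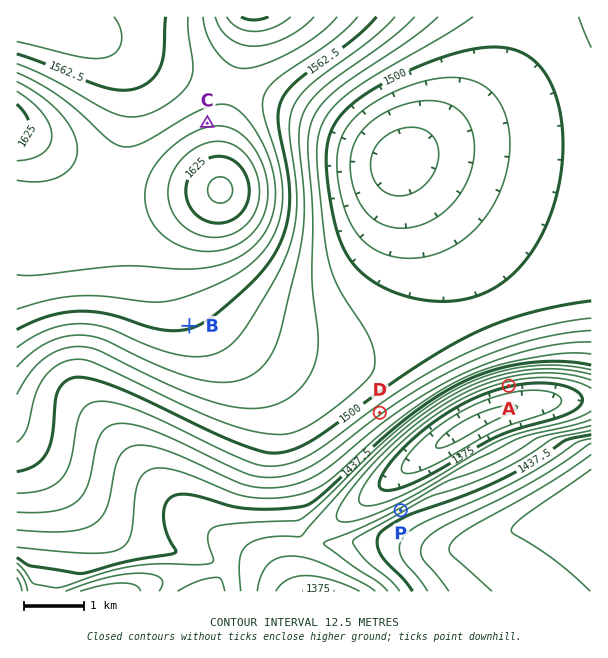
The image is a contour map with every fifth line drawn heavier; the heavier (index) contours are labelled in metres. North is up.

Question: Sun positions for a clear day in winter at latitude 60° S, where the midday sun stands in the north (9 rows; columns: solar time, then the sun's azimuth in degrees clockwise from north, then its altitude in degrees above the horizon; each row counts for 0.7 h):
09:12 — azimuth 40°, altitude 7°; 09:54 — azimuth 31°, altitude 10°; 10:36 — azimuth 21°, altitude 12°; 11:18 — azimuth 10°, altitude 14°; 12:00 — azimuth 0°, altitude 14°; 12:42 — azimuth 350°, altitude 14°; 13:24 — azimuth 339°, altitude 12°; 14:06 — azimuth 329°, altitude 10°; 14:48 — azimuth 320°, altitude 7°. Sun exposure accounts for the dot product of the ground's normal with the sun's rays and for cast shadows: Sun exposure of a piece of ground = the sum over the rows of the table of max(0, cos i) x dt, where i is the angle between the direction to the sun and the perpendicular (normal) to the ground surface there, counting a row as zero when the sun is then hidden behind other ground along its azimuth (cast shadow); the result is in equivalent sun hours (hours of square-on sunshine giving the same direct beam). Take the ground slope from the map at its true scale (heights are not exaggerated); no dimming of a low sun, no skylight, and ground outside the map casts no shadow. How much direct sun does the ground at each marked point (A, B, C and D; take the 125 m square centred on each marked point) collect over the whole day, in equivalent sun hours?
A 0.4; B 1.1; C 1.4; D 0.8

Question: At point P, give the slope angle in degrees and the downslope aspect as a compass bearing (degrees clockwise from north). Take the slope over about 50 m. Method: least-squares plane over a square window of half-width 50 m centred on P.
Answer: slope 10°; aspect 331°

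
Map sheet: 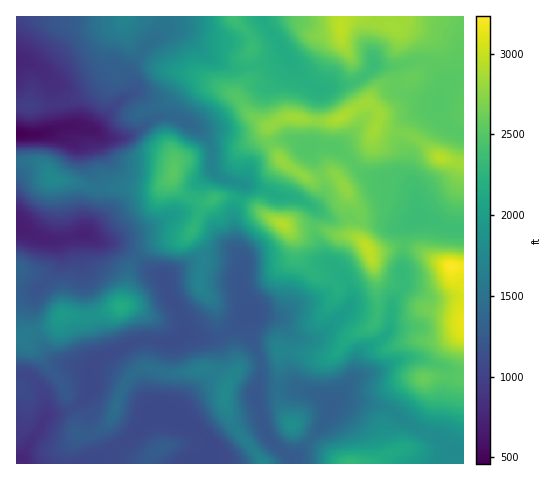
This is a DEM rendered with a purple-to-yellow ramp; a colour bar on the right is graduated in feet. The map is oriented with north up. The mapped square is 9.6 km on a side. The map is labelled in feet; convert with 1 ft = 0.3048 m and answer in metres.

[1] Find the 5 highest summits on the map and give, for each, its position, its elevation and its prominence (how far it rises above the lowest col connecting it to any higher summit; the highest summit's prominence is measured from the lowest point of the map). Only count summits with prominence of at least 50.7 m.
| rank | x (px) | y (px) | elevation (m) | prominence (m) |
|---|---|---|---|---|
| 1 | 452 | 266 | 985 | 845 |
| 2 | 368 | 249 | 906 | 151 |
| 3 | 341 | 28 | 904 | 129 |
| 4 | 441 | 158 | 895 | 96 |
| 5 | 284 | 224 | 890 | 123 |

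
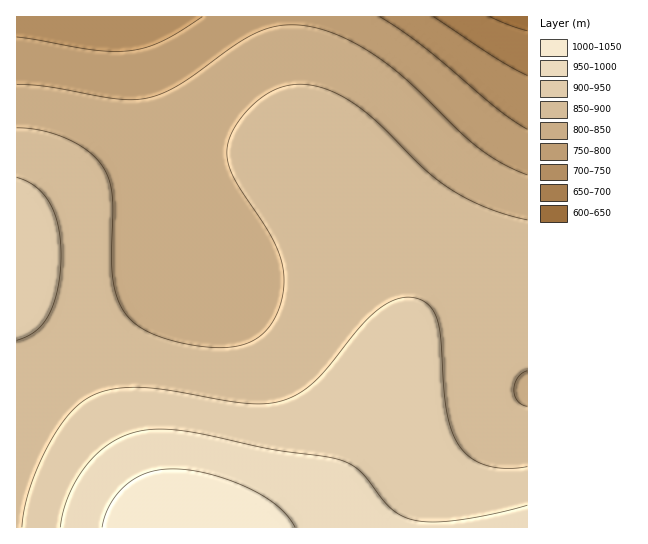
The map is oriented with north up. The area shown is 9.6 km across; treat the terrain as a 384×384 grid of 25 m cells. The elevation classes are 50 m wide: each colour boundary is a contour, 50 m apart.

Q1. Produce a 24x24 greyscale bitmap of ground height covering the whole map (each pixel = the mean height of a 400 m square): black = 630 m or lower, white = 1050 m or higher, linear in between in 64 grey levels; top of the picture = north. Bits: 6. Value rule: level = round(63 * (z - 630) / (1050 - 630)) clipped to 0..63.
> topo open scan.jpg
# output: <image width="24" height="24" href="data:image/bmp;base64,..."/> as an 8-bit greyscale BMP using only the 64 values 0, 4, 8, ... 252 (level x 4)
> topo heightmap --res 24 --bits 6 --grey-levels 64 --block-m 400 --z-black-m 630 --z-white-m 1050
<image width="24" height="24" href="data:image/bmp;base64,Qk12BgAAAAAAADYEAAAoAAAAGAAAABgAAAABAAgAAAAAAEACAAATCwAAEwsAAAABAAAAAAAAAAAAAAEBAQACAgIAAwMDAAQEBAAFBQUABgYGAAcHBwAICAgACQkJAAoKCgALCwsADAwMAA0NDQAODg4ADw8PABAQEAAREREAEhISABMTEwAUFBQAFRUVABYWFgAXFxcAGBgYABkZGQAaGhoAGxsbABwcHAAdHR0AHh4eAB8fHwAgICAAISEhACIiIgAjIyMAJCQkACUlJQAmJiYAJycnACgoKAApKSkAKioqACsrKwAsLCwALS0tAC4uLgAvLy8AMDAwADExMQAyMjIAMzMzADQ0NAA1NTUANjY2ADc3NwA4ODgAOTk5ADo6OgA7OzsAPDw8AD09PQA+Pj4APz8/AEBAQABBQUEAQkJCAENDQwBEREQARUVFAEZGRgBHR0cASEhIAElJSQBKSkoAS0tLAExMTABNTU0ATk5OAE9PTwBQUFAAUVFRAFJSUgBTU1MAVFRUAFVVVQBWVlYAV1dXAFhYWABZWVkAWlpaAFtbWwBcXFwAXV1dAF5eXgBfX18AYGBgAGFhYQBiYmIAY2NjAGRkZABlZWUAZmZmAGdnZwBoaGgAaWlpAGpqagBra2sAbGxsAG1tbQBubm4Ab29vAHBwcABxcXEAcnJyAHNzcwB0dHQAdXV1AHZ2dgB3d3cAeHh4AHl5eQB6enoAe3t7AHx8fAB9fX0Afn5+AH9/fwCAgIAAgYGBAIKCggCDg4MAhISEAIWFhQCGhoYAh4eHAIiIiACJiYkAioqKAIuLiwCMjIwAjY2NAI6OjgCPj48AkJCQAJGRkQCSkpIAk5OTAJSUlACVlZUAlpaWAJeXlwCYmJgAmZmZAJqamgCbm5sAnJycAJ2dnQCenp4An5+fAKCgoAChoaEAoqKiAKOjowCkpKQApaWlAKampgCnp6cAqKioAKmpqQCqqqoAq6urAKysrACtra0Arq6uAK+vrwCwsLAAsbGxALKysgCzs7MAtLS0ALW1tQC2trYAt7e3ALi4uAC5ubkAurq6ALu7uwC8vLwAvb29AL6+vgC/v78AwMDAAMHBwQDCwsIAw8PDAMTExADFxcUAxsbGAMfHxwDIyMgAycnJAMrKygDLy8sAzMzMAM3NzQDOzs4Az8/PANDQ0ADR0dEA0tLSANPT0wDU1NQA1dXVANbW1gDX19cA2NjYANnZ2QDa2toA29vbANzc3ADd3d0A3t7eAN/f3wDg4OAA4eHhAOLi4gDj4+MA5OTkAOXl5QDm5uYA5+fnAOjo6ADp6ekA6urqAOvr6wDs7OwA7e3tAO7u7gDv7+8A8PDwAPHx8QDy8vIA8/PzAPT09AD19fUA9vb2APf39wD4+PgA+fn5APr6+gD7+/sA/Pz8AP39/QD+/v4A////AKS0xNTk7PT09PTs6ODY1MzIxMDAwMDEyKCwwNDc5Ozs7Ojk4NjUzMjEwLy4tLS0uJysuMjU3ODg4NzY1MzIyMTAvLiwrKioqJiksLzIzNDU0MzIxMDAwLy8uLSsqKCcmJSgqLC4wMDAwLy4tLS0uLi4uLSsoJiQjJSYoKissLCwrKyoqKissLS0tLCooJSMiJSYnKCkpKSgnJyYmJygqKywtLConJSIhJiYmJiYmJSUkJCMkJSYoKissKyonJSMhKCcmJSQjIiIhISEiIyUnKSorKiknJSQjKSgmJSMhIB8fHx8gIiQmJykqKikoJiUkKyknJCIgHh4dHh4gISMlJigpKSgoJyYlLConJCEfHR0cHR4fISMkJicoKCgnJyYmLSonJCEfHRwcHR4gISMkJSYnJycmJiYlLSonJCEfHR0dHh8gIiMkJSYmJiYlJSQkLConJCEfHh0eHiAhIiMkJSUlJSQkIyIhKigmIyEfHh4eHyEiIyQkJSUkJCMiIB8eKCYlIyEfHh4fICEjJCQlJSQkIiEfHhwaJSQjISAfHh8fICIjJCQkJCMiIR8dGxkXIiEgHx4dHR4fICIjJCQkIyIhHx0aGBYTHh4dHBsbGxweHyEiIyMjIiEfHRoYFRMQGxoaGRgYGRocHR8gISEhIB8dGhgVEhANFxcWFRUVFhcZGx0eHx8fHhwaFxUSDwwKExMSEhESExQWGBocHR0cGxkXFBEOCwkHEBAPDg4ODxETFRcZGhoZFxUTEA0KBwUDA=="/>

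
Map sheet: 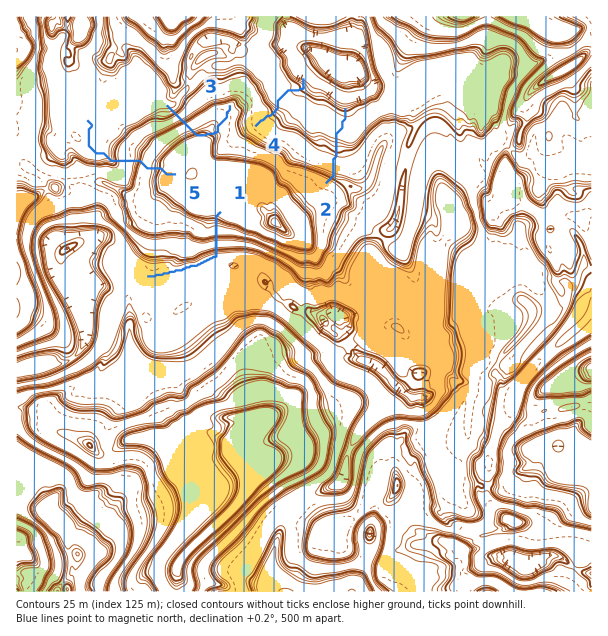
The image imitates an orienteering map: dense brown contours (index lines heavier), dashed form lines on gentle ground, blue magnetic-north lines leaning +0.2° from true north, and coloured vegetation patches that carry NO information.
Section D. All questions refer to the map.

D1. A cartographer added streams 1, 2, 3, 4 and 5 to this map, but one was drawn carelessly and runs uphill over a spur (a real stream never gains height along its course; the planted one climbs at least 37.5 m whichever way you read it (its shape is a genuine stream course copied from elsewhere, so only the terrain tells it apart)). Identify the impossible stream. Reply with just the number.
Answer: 3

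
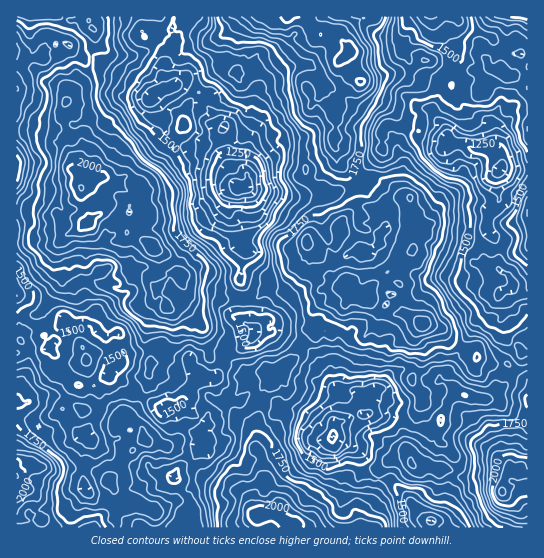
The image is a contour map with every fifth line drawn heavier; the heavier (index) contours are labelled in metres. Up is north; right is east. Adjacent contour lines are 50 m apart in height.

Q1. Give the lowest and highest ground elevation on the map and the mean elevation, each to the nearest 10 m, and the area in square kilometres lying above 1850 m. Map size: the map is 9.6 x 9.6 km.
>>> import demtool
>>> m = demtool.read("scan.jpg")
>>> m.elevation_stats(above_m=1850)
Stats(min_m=1060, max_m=2110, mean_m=1650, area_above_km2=15.3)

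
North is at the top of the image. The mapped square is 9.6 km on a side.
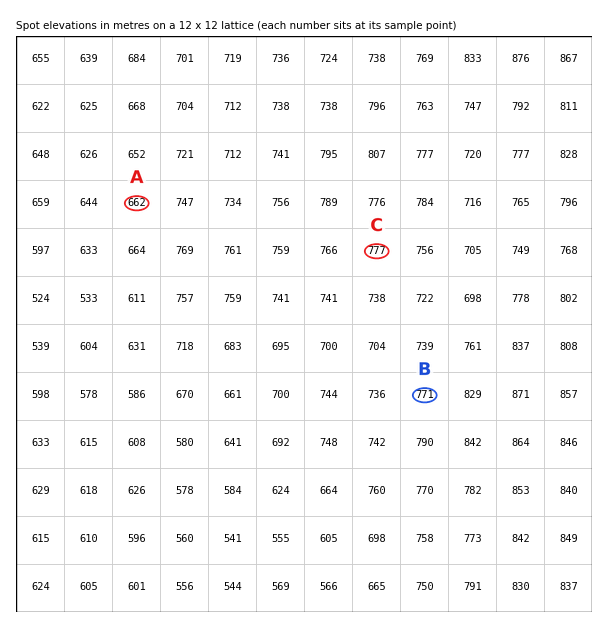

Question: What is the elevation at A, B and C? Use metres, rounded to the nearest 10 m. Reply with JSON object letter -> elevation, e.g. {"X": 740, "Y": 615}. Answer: {"A": 660, "B": 770, "C": 780}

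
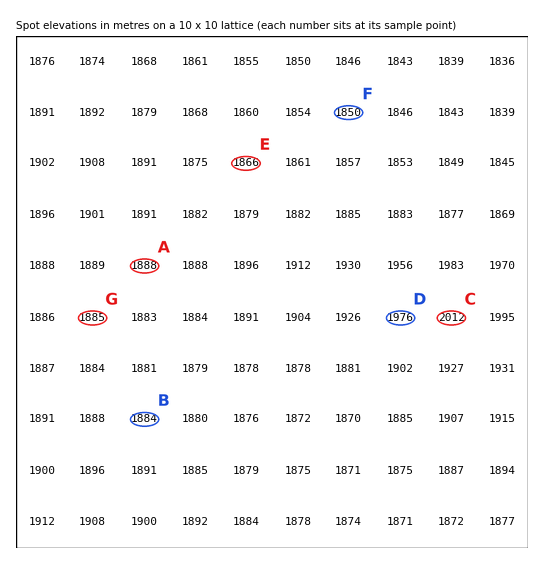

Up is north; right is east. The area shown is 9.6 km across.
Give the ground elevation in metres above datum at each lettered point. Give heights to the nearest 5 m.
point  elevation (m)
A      1890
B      1885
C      2010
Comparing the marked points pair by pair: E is below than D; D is above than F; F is below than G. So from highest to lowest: D G E F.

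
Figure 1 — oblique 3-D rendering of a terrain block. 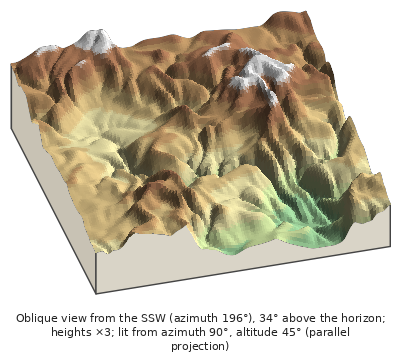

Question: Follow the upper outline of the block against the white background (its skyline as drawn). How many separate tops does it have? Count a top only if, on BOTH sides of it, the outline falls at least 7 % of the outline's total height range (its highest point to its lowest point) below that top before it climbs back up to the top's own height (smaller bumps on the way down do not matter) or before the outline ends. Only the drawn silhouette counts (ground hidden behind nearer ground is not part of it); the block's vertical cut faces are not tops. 2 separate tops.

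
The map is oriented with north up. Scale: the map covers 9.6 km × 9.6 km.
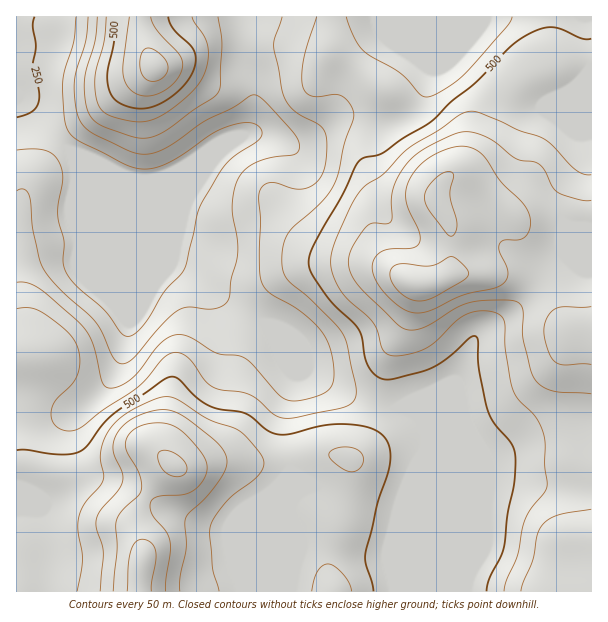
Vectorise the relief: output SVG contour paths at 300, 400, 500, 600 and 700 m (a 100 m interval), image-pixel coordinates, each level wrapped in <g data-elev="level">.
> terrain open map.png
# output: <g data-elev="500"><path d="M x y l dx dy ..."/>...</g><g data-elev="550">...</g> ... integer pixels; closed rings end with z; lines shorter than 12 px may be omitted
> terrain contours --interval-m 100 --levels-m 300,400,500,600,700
<g data-elev="300"><path d="M76 17l-2 24-10 31-2 17 4 36 4 9 8 7 50 25 10 3 9 0 12-2 12-6 41-27 16-8 14-3 9 0 8 3 3 6-3 8-26 17-14 16-21 37-11 53-3 7-19 20-18 30-13 14-6 2-6-2-16-22-30-27-11-15-2-9 1-21-6-27 5-37-2-9-4-8-6-6-7-3-12-1-15 1"/></g><g data-elev="400"><path d="M97 17l-2 24-10 39 0 18 3 13 5 9 9 6 29 10 12 2 10-1 12-6 29-21 19-12 6-6 1-8 2-40-4-27"/><path d="M282 17l-7 21-1 7 9 48 4 9 7 9 24 13 5 5 4 11-1 16-1 11-4 9-4 6-6 4-8 3-7 0-24-7-8 3-4 4-1 9 2 23-1 54 2 9 6 7 35 22 14 13 8 10 6 14 3 18-1 13-4 9-8 5-15 4-12 2-7-1-9-6-24-28-9-8-8-3-19-1-27-16-12-4-9 3-9 6-22 28-10 10-12 6-10 0-3-2-3-5-9-38-9-15-44-39-12-5-10-1"/></g><g data-elev="500"><path d="M373 591l-7-27-1-10 13-51 10-32 2-15-1-9-3-7-5-6-9-5-16-4-21-1-17 2-30 8-13 0-9-5-20-15-28-5-12-5-12-9-15-16-8-2-7 3-51 34-11 11-15 21-7 6-8 2-12 1-33-5-10 0"/><path d="M591 39l-9 0-21-10-9-2-10 2-14 5-18 13-33 34-27 21-19 20-29 17-19 14-18 4-5 3-5 7-14 31-26 44-6 16 0 8 2 6 12 19 10 13 20 19 6 7 3 8 5 25 5 9 8 6 12 1 37-10 18-11 23-20 4-2 3 2 2 30 9 42 6 13 18 21 3 8 1 7-2 24-6 30-4 33-3 11-11 21-3 13"/><path d="M116 17l-2 27-7 28 2 17 4 8 6 6 10 4 12 2 15-4 17-9 13-13 8-15 2-9-2-9-21-21-5-12"/></g><g data-elev="600"><path d="M180 591l0-15 6-28-1-24 1-6 4-6 16-14 11-15 8-12 2-10-5-12-12-12-28-22-9-4-9-1-15 2-17 7-11 9-6 10-2 14 9 19 1 8-4 10-17 20-6 10 0 9 7 24-3 39"/><path d="M591 509l-33 6-9 4-6 5-6 10-4 26-10 22-2 9"/><path d="M591 200l-13-1-20-7-6-6-9-18-6-5-21-4-22-18-12-6-12-3-11 1-33 15-10 7-8 7-9 14-6 13-2 11 0 21-4 3-15-1-6 4-13 19-5 15 3 12 8 14 39 38 9 5 9 0 9-3 31-19 14-5 30-3 12 0 6 2 5 7 0 30 8 32 5 10 7 6 11 4 37 3"/><path d="M151 81l7 0 6-4 3-5 1-6-2-6-6-6-7-5-6-1-3 2-3 4-1 12 4 11z"/></g><g data-elev="700"><path d="M151 591l5-39-4-9-9-4-8 3-4 9-3 15-1 25"/><path d="M172 476l7 1 5-3 3-4-1-5-4-7-8-5-7-3-6 1-3 4 1 9 5 7z"/><path d="M413 300l12 0 12-4 28-17 3-4 0-5-9-9-7-4-21 9-27-2-9 1-5 7 2 10 9 11z"/><path d="M449 236l3 0 3-2 2-9-7-30 3-21-4-3-8 3-9 8-6 8-2 8 5 13z"/></g>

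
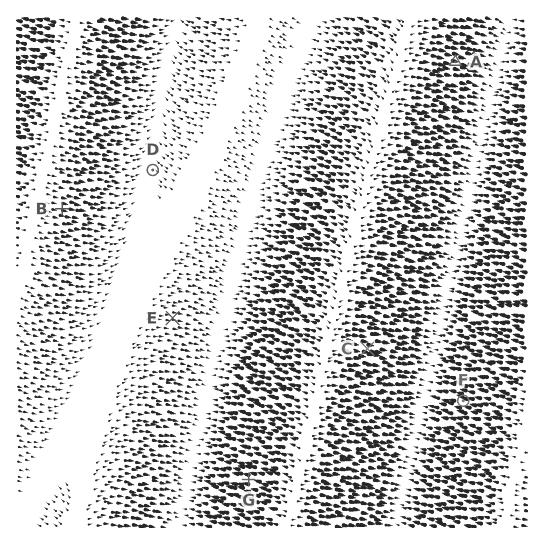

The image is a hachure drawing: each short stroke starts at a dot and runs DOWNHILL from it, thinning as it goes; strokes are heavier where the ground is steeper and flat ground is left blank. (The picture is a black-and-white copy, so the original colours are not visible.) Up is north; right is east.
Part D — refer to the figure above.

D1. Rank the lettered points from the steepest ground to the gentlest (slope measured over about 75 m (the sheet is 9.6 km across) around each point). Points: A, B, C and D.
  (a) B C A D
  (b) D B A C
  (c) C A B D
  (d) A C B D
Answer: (c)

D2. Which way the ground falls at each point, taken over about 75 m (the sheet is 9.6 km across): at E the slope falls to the E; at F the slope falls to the W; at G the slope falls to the W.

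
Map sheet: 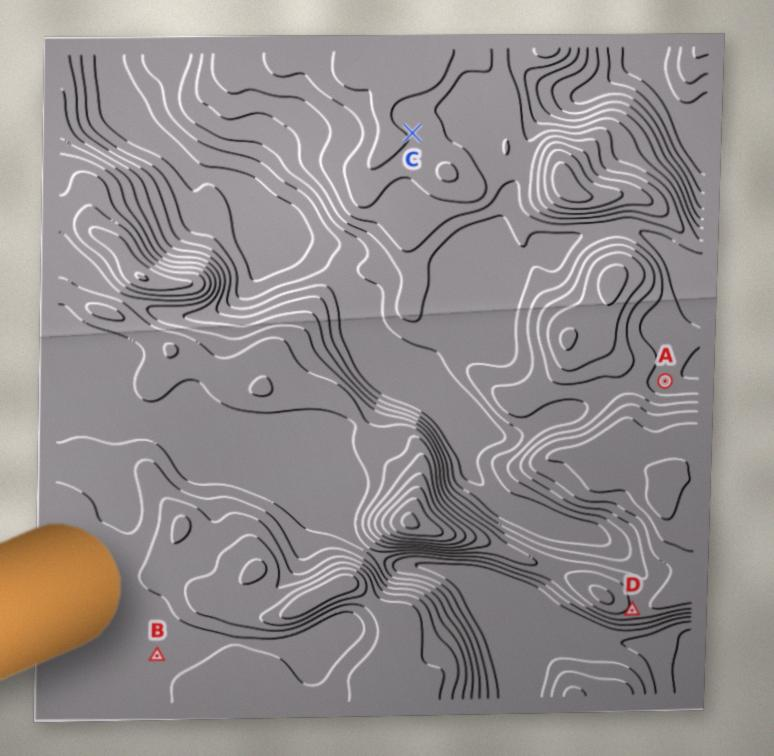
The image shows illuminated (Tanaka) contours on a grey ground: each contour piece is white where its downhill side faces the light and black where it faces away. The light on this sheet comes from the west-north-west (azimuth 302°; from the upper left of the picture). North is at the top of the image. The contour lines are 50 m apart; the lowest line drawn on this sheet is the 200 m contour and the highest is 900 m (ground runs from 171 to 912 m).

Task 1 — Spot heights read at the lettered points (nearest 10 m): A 470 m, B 660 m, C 600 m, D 590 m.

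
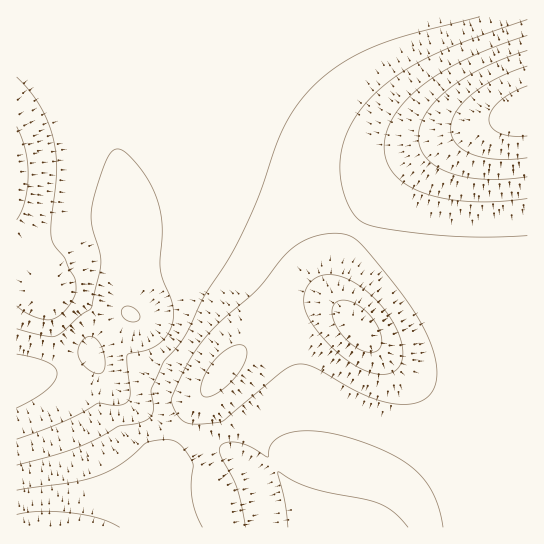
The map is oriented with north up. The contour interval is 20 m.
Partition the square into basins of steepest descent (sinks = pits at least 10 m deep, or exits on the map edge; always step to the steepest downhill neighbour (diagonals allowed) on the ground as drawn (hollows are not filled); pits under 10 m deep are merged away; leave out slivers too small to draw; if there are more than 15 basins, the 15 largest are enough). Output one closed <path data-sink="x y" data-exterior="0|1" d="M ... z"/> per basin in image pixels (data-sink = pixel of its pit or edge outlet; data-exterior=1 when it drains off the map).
<path data-sink="17 381" data-exterior="1" d="M527 16l-511 1 1 511 102 0 44-69 8-8 21-42 32-40 27-29 23-17 28-14 12-2 16 0 17 7-11-19 0-18 3-11 21-43 25-34 22-22 31-22 35-16 55-19z"/><path data-sink="262 503" data-exterior="0" d="M527 111l-54 18-35 16-31 22-22 22-25 34-21 43-3 11 0 18 5 12 8 10-19-10-23 1-26 11-30 21-27 29-32 40-17 36-15 18-39 65 407-1z"/>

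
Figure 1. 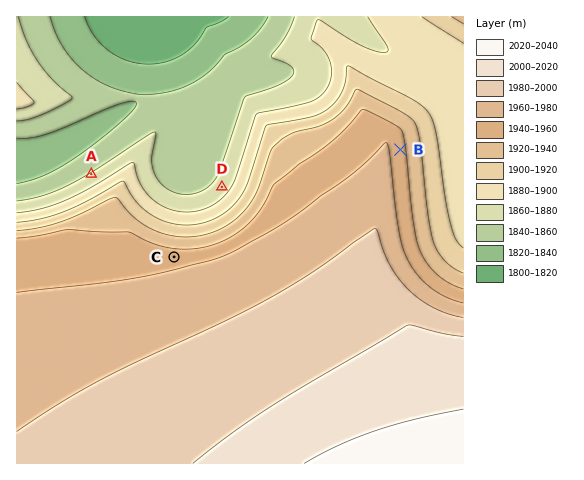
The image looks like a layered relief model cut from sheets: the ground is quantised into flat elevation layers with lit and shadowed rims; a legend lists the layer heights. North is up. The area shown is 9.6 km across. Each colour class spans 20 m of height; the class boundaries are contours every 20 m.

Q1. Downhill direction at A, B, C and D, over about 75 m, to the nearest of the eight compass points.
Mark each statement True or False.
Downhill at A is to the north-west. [True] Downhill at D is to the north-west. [True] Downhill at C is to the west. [False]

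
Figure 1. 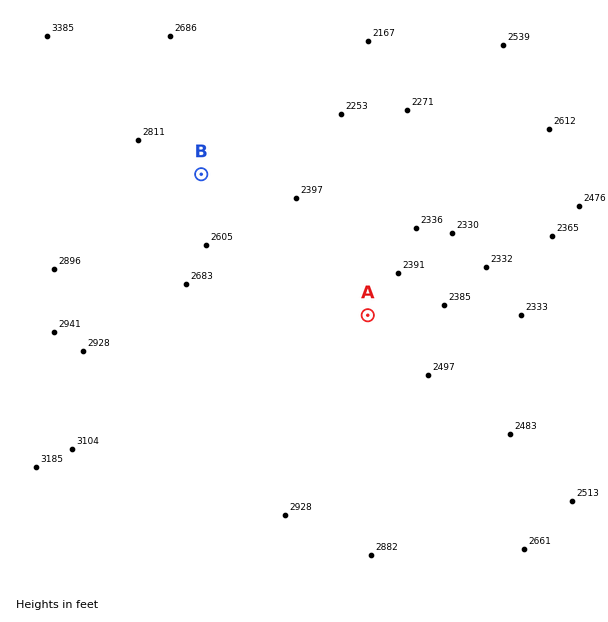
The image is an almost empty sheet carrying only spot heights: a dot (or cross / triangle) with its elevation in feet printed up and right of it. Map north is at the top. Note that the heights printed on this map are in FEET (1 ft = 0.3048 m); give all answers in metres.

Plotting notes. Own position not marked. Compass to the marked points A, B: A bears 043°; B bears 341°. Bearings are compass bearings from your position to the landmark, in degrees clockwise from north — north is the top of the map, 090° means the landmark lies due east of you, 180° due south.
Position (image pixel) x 282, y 408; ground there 840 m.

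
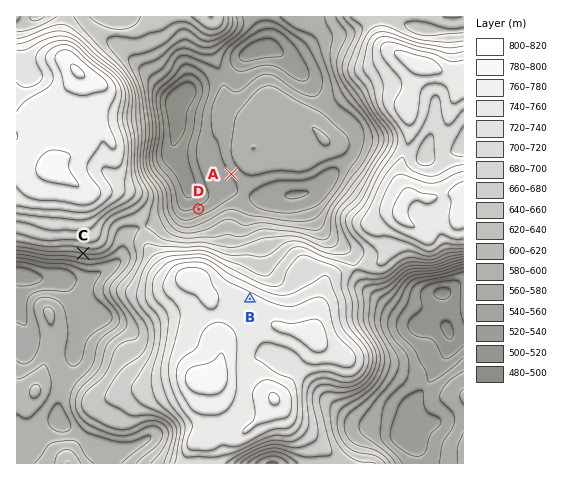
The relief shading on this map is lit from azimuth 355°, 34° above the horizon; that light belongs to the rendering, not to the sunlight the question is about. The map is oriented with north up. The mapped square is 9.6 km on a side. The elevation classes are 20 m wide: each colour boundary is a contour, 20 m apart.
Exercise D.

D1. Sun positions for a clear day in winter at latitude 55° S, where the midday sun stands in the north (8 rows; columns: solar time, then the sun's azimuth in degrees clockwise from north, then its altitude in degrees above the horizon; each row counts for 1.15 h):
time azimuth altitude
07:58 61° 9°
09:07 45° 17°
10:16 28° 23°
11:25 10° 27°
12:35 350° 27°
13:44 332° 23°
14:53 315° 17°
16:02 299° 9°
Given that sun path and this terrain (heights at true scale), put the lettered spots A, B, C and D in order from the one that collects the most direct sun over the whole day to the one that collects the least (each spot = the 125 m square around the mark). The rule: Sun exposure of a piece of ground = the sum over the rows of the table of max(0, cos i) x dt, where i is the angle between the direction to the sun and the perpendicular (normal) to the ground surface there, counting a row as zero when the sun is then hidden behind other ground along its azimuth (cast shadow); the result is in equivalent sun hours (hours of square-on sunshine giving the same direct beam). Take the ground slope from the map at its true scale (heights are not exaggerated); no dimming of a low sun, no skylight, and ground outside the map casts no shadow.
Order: D > B > A > C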